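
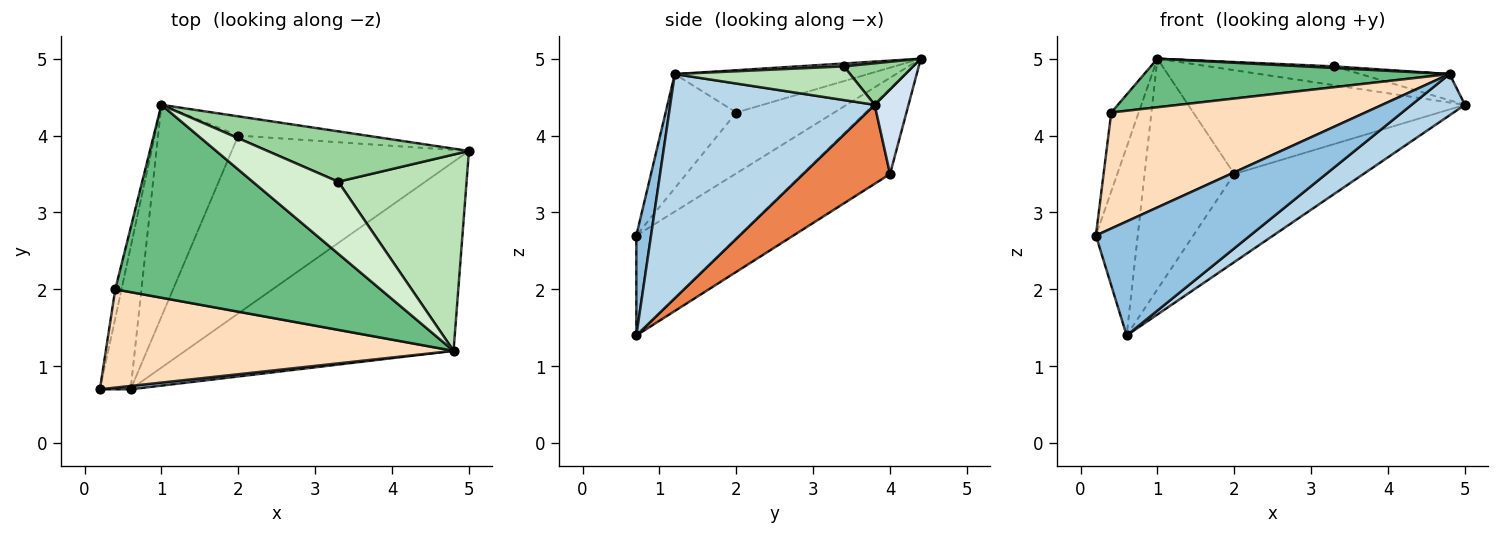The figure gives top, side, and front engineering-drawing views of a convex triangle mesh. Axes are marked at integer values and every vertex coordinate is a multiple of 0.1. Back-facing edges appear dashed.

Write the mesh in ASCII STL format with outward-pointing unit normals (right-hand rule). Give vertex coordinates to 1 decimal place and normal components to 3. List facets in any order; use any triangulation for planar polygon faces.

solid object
 facet normal -0.891 0.363 -0.274
  outer loop
   vertex 0.6 0.7 1.4
   vertex 0.2 0.7 2.7
   vertex 1.0 4.4 5.0
  endloop
 endfacet
 facet normal 0.095 -0.995 0.029
  outer loop
   vertex 4.8 1.2 4.8
   vertex 0.2 0.7 2.7
   vertex 0.6 0.7 1.4
  endloop
 endfacet
 facet normal 0.632 -0.165 -0.757
  outer loop
   vertex 4.8 1.2 4.8
   vertex 0.6 0.7 1.4
   vertex 5.0 3.8 4.4
  endloop
 endfacet
 facet normal 0.119 0.976 -0.181
  outer loop
   vertex 2.0 4.0 3.5
   vertex 1.0 4.4 5.0
   vertex 5.0 3.8 4.4
  endloop
 endfacet
 facet normal 0.286 0.425 -0.859
  outer loop
   vertex 2.0 4.0 3.5
   vertex 5.0 3.8 4.4
   vertex 0.6 0.7 1.4
  endloop
 endfacet
 facet normal -0.585 0.597 -0.549
  outer loop
   vertex 2.0 4.0 3.5
   vertex 0.6 0.7 1.4
   vertex 1.0 4.4 5.0
  endloop
 endfacet
 facet normal -0.958 0.268 -0.098
  outer loop
   vertex 0.4 2.0 4.3
   vertex 1.0 4.4 5.0
   vertex 0.2 0.7 2.7
  endloop
 endfacet
 facet normal -0.208 -0.746 0.632
  outer loop
   vertex 0.4 2.0 4.3
   vertex 0.2 0.7 2.7
   vertex 4.8 1.2 4.8
  endloop
 endfacet
 facet normal -0.153 -0.241 0.958
  outer loop
   vertex 0.4 2.0 4.3
   vertex 4.8 1.2 4.8
   vertex 1.0 4.4 5.0
  endloop
 endfacet
 facet normal 0.190 0.344 0.920
  outer loop
   vertex 3.3 3.4 4.9
   vertex 5.0 3.8 4.4
   vertex 1.0 4.4 5.0
  endloop
 endfacet
 facet normal 0.252 0.128 0.959
  outer loop
   vertex 3.3 3.4 4.9
   vertex 4.8 1.2 4.8
   vertex 5.0 3.8 4.4
  endloop
 endfacet
 facet normal 0.034 -0.022 0.999
  outer loop
   vertex 3.3 3.4 4.9
   vertex 1.0 4.4 5.0
   vertex 4.8 1.2 4.8
  endloop
 endfacet
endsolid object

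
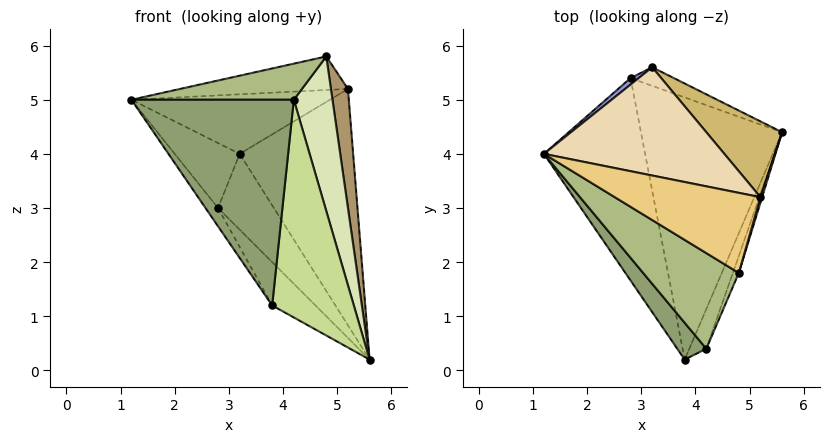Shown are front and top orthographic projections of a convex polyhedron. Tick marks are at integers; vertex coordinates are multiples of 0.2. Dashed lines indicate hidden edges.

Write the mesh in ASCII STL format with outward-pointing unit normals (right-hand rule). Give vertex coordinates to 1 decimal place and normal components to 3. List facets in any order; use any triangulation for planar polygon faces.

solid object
 facet normal -0.798 0.054 -0.600
  outer loop
   vertex 2.8 5.4 3.0
   vertex 3.8 0.2 1.2
   vertex 1.2 4.0 5.0
  endloop
 endfacet
 facet normal -0.680 0.119 -0.723
  outer loop
   vertex 2.8 5.4 3.0
   vertex 5.6 4.4 0.2
   vertex 3.8 0.2 1.2
  endloop
 endfacet
 facet normal -0.598 0.797 0.080
  outer loop
   vertex 2.8 5.4 3.0
   vertex 1.2 4.0 5.0
   vertex 3.2 5.6 4.0
  endloop
 endfacet
 facet normal 0.108 0.966 -0.236
  outer loop
   vertex 2.8 5.4 3.0
   vertex 3.2 5.6 4.0
   vertex 5.6 4.4 0.2
  endloop
 endfacet
 facet normal -0.763 -0.636 0.114
  outer loop
   vertex 4.2 0.4 5.0
   vertex 1.2 4.0 5.0
   vertex 3.8 0.2 1.2
  endloop
 endfacet
 facet normal -0.390 -0.325 0.861
  outer loop
   vertex 4.2 0.4 5.0
   vertex 4.8 1.8 5.8
   vertex 1.2 4.0 5.0
  endloop
 endfacet
 facet normal 0.910 -0.408 -0.074
  outer loop
   vertex 4.2 0.4 5.0
   vertex 3.8 0.2 1.2
   vertex 5.6 4.4 0.2
  endloop
 endfacet
 facet normal 0.927 -0.374 -0.041
  outer loop
   vertex 4.2 0.4 5.0
   vertex 5.6 4.4 0.2
   vertex 4.8 1.8 5.8
  endloop
 endfacet
 facet normal 0.963 -0.270 0.012
  outer loop
   vertex 5.2 3.2 5.2
   vertex 4.8 1.8 5.8
   vertex 5.6 4.4 0.2
  endloop
 endfacet
 facet normal 0.692 0.687 0.220
  outer loop
   vertex 5.2 3.2 5.2
   vertex 5.6 4.4 0.2
   vertex 3.2 5.6 4.0
  endloop
 endfacet
 facet normal 0.031 0.386 0.922
  outer loop
   vertex 5.2 3.2 5.2
   vertex 1.2 4.0 5.0
   vertex 4.8 1.8 5.8
  endloop
 endfacet
 facet normal 0.053 0.481 0.875
  outer loop
   vertex 5.2 3.2 5.2
   vertex 3.2 5.6 4.0
   vertex 1.2 4.0 5.0
  endloop
 endfacet
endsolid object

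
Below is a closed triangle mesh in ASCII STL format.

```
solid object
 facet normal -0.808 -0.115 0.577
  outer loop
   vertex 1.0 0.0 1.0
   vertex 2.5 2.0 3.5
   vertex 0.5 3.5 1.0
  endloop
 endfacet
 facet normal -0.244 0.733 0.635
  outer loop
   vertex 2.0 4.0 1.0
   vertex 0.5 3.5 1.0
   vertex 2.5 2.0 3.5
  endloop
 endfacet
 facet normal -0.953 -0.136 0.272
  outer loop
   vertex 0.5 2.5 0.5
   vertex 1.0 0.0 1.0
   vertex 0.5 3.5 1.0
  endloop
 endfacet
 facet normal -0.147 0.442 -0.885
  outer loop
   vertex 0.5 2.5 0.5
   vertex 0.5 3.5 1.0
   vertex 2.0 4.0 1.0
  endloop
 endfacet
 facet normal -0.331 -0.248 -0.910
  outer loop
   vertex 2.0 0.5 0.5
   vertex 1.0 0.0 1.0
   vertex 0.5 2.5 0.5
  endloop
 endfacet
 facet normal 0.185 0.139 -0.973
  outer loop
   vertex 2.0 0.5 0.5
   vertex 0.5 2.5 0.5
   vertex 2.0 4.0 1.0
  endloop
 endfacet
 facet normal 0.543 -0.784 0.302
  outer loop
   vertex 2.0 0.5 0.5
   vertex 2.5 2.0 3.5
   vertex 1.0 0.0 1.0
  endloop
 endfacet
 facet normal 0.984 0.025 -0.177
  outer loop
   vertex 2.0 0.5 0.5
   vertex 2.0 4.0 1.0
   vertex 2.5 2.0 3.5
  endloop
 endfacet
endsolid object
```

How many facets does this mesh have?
8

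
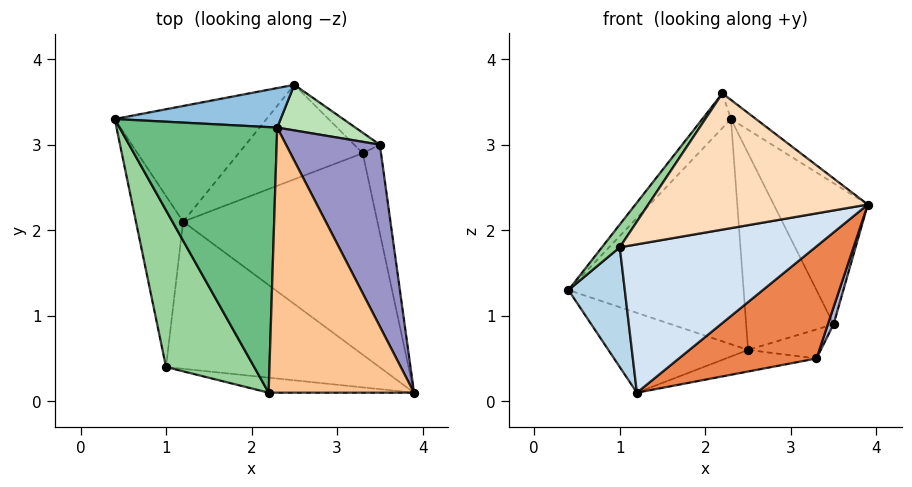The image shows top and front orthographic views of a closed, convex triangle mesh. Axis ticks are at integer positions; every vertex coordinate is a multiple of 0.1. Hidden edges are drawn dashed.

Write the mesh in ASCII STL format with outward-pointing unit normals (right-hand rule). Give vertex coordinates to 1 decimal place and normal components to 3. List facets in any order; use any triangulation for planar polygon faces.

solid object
 facet normal -0.357 0.531 -0.769
  outer loop
   vertex 1.2 2.1 0.1
   vertex 0.4 3.3 1.3
   vertex 2.5 3.7 0.6
  endloop
 endfacet
 facet normal -0.129 0.977 0.171
  outer loop
   vertex 2.3 3.2 3.3
   vertex 2.5 3.7 0.6
   vertex 0.4 3.3 1.3
  endloop
 endfacet
 facet normal -0.902 -0.248 -0.354
  outer loop
   vertex 1.0 0.4 1.8
   vertex 0.4 3.3 1.3
   vertex 1.2 2.1 0.1
  endloop
 endfacet
 facet normal 0.048 -0.709 -0.703
  outer loop
   vertex 1.0 0.4 1.8
   vertex 1.2 2.1 0.1
   vertex 3.9 0.1 2.3
  endloop
 endfacet
 facet normal 0.332 -0.459 -0.824
  outer loop
   vertex 3.3 2.9 0.5
   vertex 3.9 0.1 2.3
   vertex 1.2 2.1 0.1
  endloop
 endfacet
 facet normal 0.100 0.222 -0.970
  outer loop
   vertex 3.3 2.9 0.5
   vertex 1.2 2.1 0.1
   vertex 2.5 3.7 0.6
  endloop
 endfacet
 facet normal 0.606 0.057 0.793
  outer loop
   vertex 2.2 0.1 3.6
   vertex 3.9 0.1 2.3
   vertex 2.3 3.2 3.3
  endloop
 endfacet
 facet normal -0.084 -0.990 -0.109
  outer loop
   vertex 2.2 0.1 3.6
   vertex 1.0 0.4 1.8
   vertex 3.9 0.1 2.3
  endloop
 endfacet
 facet normal -0.720 0.090 0.688
  outer loop
   vertex 2.2 0.1 3.6
   vertex 2.3 3.2 3.3
   vertex 0.4 3.3 1.3
  endloop
 endfacet
 facet normal -0.835 -0.079 0.544
  outer loop
   vertex 2.2 0.1 3.6
   vertex 0.4 3.3 1.3
   vertex 1.0 0.4 1.8
  endloop
 endfacet
 facet normal 0.523 0.830 0.192
  outer loop
   vertex 3.5 3.0 0.9
   vertex 2.5 3.7 0.6
   vertex 2.3 3.2 3.3
  endloop
 endfacet
 facet normal 0.597 0.655 -0.462
  outer loop
   vertex 3.5 3.0 0.9
   vertex 3.3 2.9 0.5
   vertex 2.5 3.7 0.6
  endloop
 endfacet
 facet normal 0.860 0.313 0.404
  outer loop
   vertex 3.5 3.0 0.9
   vertex 2.3 3.2 3.3
   vertex 3.9 0.1 2.3
  endloop
 endfacet
 facet normal 0.899 -0.083 -0.429
  outer loop
   vertex 3.5 3.0 0.9
   vertex 3.9 0.1 2.3
   vertex 3.3 2.9 0.5
  endloop
 endfacet
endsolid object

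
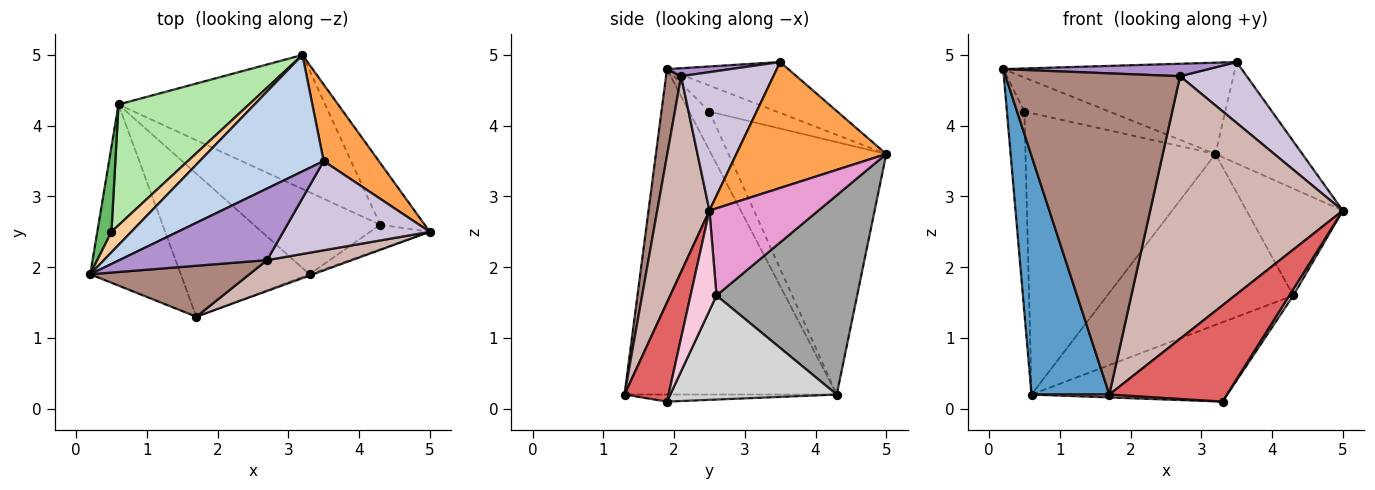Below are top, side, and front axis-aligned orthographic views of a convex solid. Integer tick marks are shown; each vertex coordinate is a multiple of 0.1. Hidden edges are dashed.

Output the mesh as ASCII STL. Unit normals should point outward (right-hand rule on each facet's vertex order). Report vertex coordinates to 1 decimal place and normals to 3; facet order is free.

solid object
 facet normal -0.908 -0.333 -0.253
  outer loop
   vertex 0.6 4.3 0.2
   vertex 1.7 1.3 0.2
   vertex 0.2 1.9 4.8
  endloop
 endfacet
 facet normal -0.307 0.587 0.749
  outer loop
   vertex 3.5 3.5 4.9
   vertex 3.2 5.0 3.6
   vertex 0.2 1.9 4.8
  endloop
 endfacet
 facet normal 0.809 0.469 0.354
  outer loop
   vertex 3.5 3.5 4.9
   vertex 5.0 2.5 2.8
   vertex 3.2 5.0 3.6
  endloop
 endfacet
 facet normal -0.561 0.709 0.428
  outer loop
   vertex 0.5 2.5 4.2
   vertex 0.2 1.9 4.8
   vertex 3.2 5.0 3.6
  endloop
 endfacet
 facet normal -0.730 0.630 0.265
  outer loop
   vertex 0.5 2.5 4.2
   vertex 0.6 4.3 0.2
   vertex 0.2 1.9 4.8
  endloop
 endfacet
 facet normal -0.607 0.730 0.314
  outer loop
   vertex 0.5 2.5 4.2
   vertex 3.2 5.0 3.6
   vertex 0.6 4.3 0.2
  endloop
 endfacet
 facet normal 0.350 -0.937 -0.013
  outer loop
   vertex 3.3 1.9 0.1
   vertex 5.0 2.5 2.8
   vertex 1.7 1.3 0.2
  endloop
 endfacet
 facet normal -0.055 -0.020 -0.998
  outer loop
   vertex 3.3 1.9 0.1
   vertex 1.7 1.3 0.2
   vertex 0.6 4.3 0.2
  endloop
 endfacet
 facet normal 0.053 -0.171 0.984
  outer loop
   vertex 2.7 2.1 4.7
   vertex 3.5 3.5 4.9
   vertex 0.2 1.9 4.8
  endloop
 endfacet
 facet normal 0.615 -0.445 0.651
  outer loop
   vertex 2.7 2.1 4.7
   vertex 5.0 2.5 2.8
   vertex 3.5 3.5 4.9
  endloop
 endfacet
 facet normal 0.085 -0.984 0.156
  outer loop
   vertex 2.7 2.1 4.7
   vertex 0.2 1.9 4.8
   vertex 1.7 1.3 0.2
  endloop
 endfacet
 facet normal 0.260 -0.959 0.113
  outer loop
   vertex 2.7 2.1 4.7
   vertex 1.7 1.3 0.2
   vertex 5.0 2.5 2.8
  endloop
 endfacet
 facet normal 0.700 0.618 -0.357
  outer loop
   vertex 4.3 2.6 1.6
   vertex 3.2 5.0 3.6
   vertex 5.0 2.5 2.8
  endloop
 endfacet
 facet normal 0.852 -0.129 -0.508
  outer loop
   vertex 4.3 2.6 1.6
   vertex 5.0 2.5 2.8
   vertex 3.3 1.9 0.1
  endloop
 endfacet
 facet normal 0.511 0.676 -0.530
  outer loop
   vertex 4.3 2.6 1.6
   vertex 0.6 4.3 0.2
   vertex 3.2 5.0 3.6
  endloop
 endfacet
 facet normal 0.509 0.598 -0.619
  outer loop
   vertex 4.3 2.6 1.6
   vertex 3.3 1.9 0.1
   vertex 0.6 4.3 0.2
  endloop
 endfacet
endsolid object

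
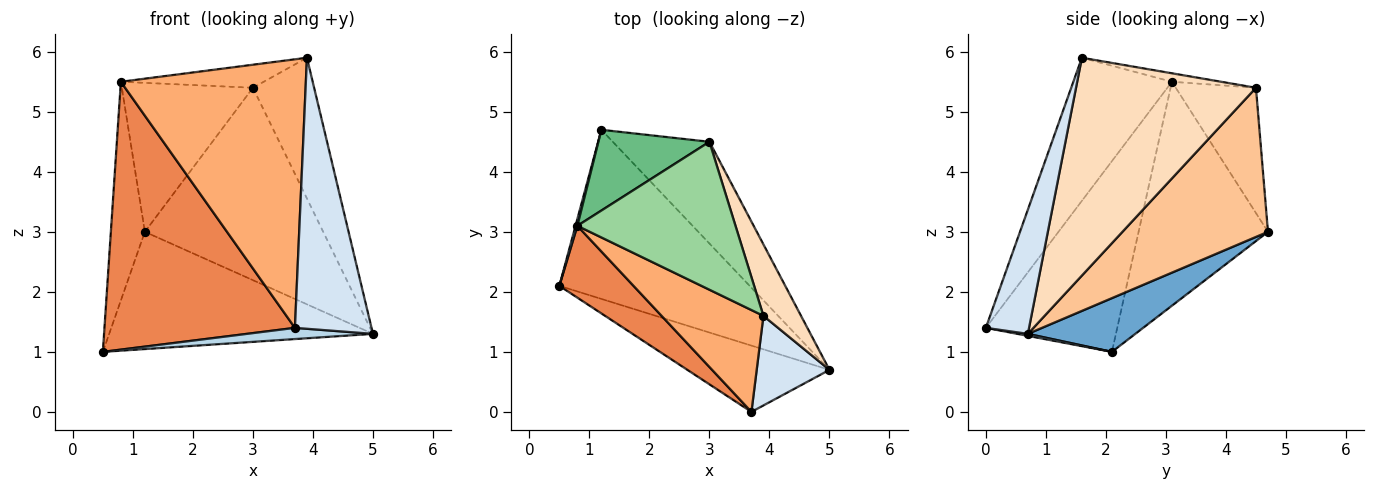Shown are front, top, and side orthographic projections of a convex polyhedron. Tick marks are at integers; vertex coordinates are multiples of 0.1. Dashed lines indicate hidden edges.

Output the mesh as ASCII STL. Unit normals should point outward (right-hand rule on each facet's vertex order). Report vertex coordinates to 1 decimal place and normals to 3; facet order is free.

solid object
 facet normal 0.226 0.555 -0.801
  outer loop
   vertex 1.2 4.7 3.0
   vertex 5.0 0.7 1.3
   vertex 0.5 2.1 1.0
  endloop
 endfacet
 facet normal -0.967 0.254 0.008
  outer loop
   vertex 0.8 3.1 5.5
   vertex 1.2 4.7 3.0
   vertex 0.5 2.1 1.0
  endloop
 endfacet
 facet normal 0.014 -0.167 -0.986
  outer loop
   vertex 3.7 0.0 1.4
   vertex 0.5 2.1 1.0
   vertex 5.0 0.7 1.3
  endloop
 endfacet
 facet normal 0.472 -0.837 0.277
  outer loop
   vertex 3.7 0.0 1.4
   vertex 5.0 0.7 1.3
   vertex 3.9 1.6 5.9
  endloop
 endfacet
 facet normal -0.554 -0.804 0.216
  outer loop
   vertex 3.7 0.0 1.4
   vertex 0.8 3.1 5.5
   vertex 0.5 2.1 1.0
  endloop
 endfacet
 facet normal -0.446 -0.837 0.317
  outer loop
   vertex 3.7 0.0 1.4
   vertex 3.9 1.6 5.9
   vertex 0.8 3.1 5.5
  endloop
 endfacet
 facet normal 0.585 0.717 -0.379
  outer loop
   vertex 3.0 4.5 5.4
   vertex 5.0 0.7 1.3
   vertex 1.2 4.7 3.0
  endloop
 endfacet
 facet normal 0.934 0.318 0.161
  outer loop
   vertex 3.0 4.5 5.4
   vertex 3.9 1.6 5.9
   vertex 5.0 0.7 1.3
  endloop
 endfacet
 facet normal -0.474 0.774 0.420
  outer loop
   vertex 3.0 4.5 5.4
   vertex 1.2 4.7 3.0
   vertex 0.8 3.1 5.5
  endloop
 endfacet
 facet normal -0.053 0.154 0.987
  outer loop
   vertex 3.0 4.5 5.4
   vertex 0.8 3.1 5.5
   vertex 3.9 1.6 5.9
  endloop
 endfacet
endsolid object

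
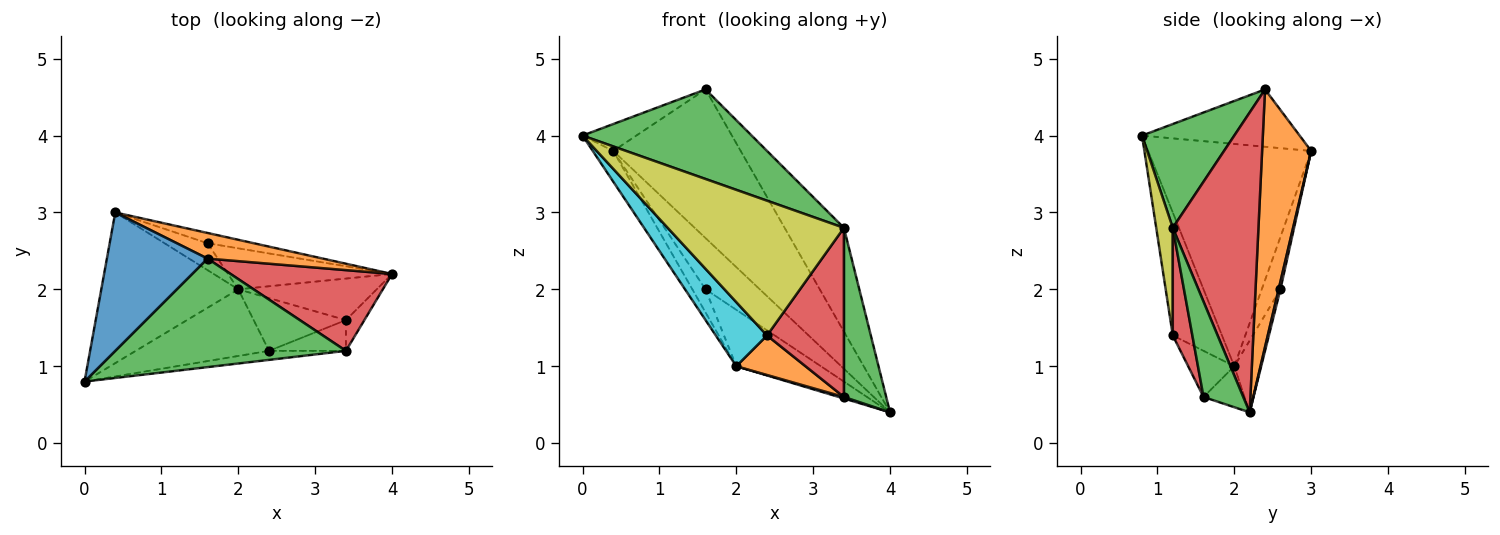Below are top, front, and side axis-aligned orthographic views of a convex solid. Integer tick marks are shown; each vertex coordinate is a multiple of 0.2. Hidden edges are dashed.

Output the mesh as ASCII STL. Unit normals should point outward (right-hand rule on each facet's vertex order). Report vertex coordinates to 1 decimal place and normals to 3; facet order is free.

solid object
 facet normal -0.488 0.167 0.857
  outer loop
   vertex 1.6 2.4 4.6
   vertex 0.4 3.0 3.8
   vertex 0.0 0.8 4.0
  endloop
 endfacet
 facet normal 0.355 0.921 0.159
  outer loop
   vertex 1.6 2.4 4.6
   vertex 4.0 2.2 0.4
   vertex 0.4 3.0 3.8
  endloop
 endfacet
 facet normal 0.328 -0.601 0.729
  outer loop
   vertex 3.4 1.2 2.8
   vertex 1.6 2.4 4.6
   vertex 0.0 0.8 4.0
  endloop
 endfacet
 facet normal 0.752 0.520 0.405
  outer loop
   vertex 3.4 1.2 2.8
   vertex 4.0 2.2 0.4
   vertex 1.6 2.4 4.6
  endloop
 endfacet
 facet normal -0.846 0.106 -0.522
  outer loop
   vertex 2.0 2.0 1.0
   vertex 0.0 0.8 4.0
   vertex 0.4 3.0 3.8
  endloop
 endfacet
 facet normal 0.033 0.980 -0.196
  outer loop
   vertex 1.6 2.6 2.0
   vertex 0.4 3.0 3.8
   vertex 4.0 2.2 0.4
  endloop
 endfacet
 facet normal -0.249 0.783 -0.570
  outer loop
   vertex 1.6 2.6 2.0
   vertex 4.0 2.2 0.4
   vertex 2.0 2.0 1.0
  endloop
 endfacet
 facet normal -0.678 0.478 -0.558
  outer loop
   vertex 1.6 2.6 2.0
   vertex 2.0 2.0 1.0
   vertex 0.4 3.0 3.8
  endloop
 endfacet
 facet normal 0.093 -0.993 -0.067
  outer loop
   vertex 2.4 1.2 1.4
   vertex 3.4 1.2 2.8
   vertex 0.0 0.8 4.0
  endloop
 endfacet
 facet normal -0.554 -0.577 -0.600
  outer loop
   vertex 2.4 1.2 1.4
   vertex 0.0 0.8 4.0
   vertex 2.0 2.0 1.0
  endloop
 endfacet
 facet normal -0.284 -0.035 -0.958
  outer loop
   vertex 3.4 1.6 0.6
   vertex 2.0 2.0 1.0
   vertex 4.0 2.2 0.4
  endloop
 endfacet
 facet normal -0.371 -0.557 -0.743
  outer loop
   vertex 3.4 1.6 0.6
   vertex 2.4 1.2 1.4
   vertex 2.0 2.0 1.0
  endloop
 endfacet
 facet normal 0.679 -0.723 -0.131
  outer loop
   vertex 3.4 1.6 0.6
   vertex 4.0 2.2 0.4
   vertex 3.4 1.2 2.8
  endloop
 endfacet
 facet normal 0.243 -0.954 -0.174
  outer loop
   vertex 3.4 1.6 0.6
   vertex 3.4 1.2 2.8
   vertex 2.4 1.2 1.4
  endloop
 endfacet
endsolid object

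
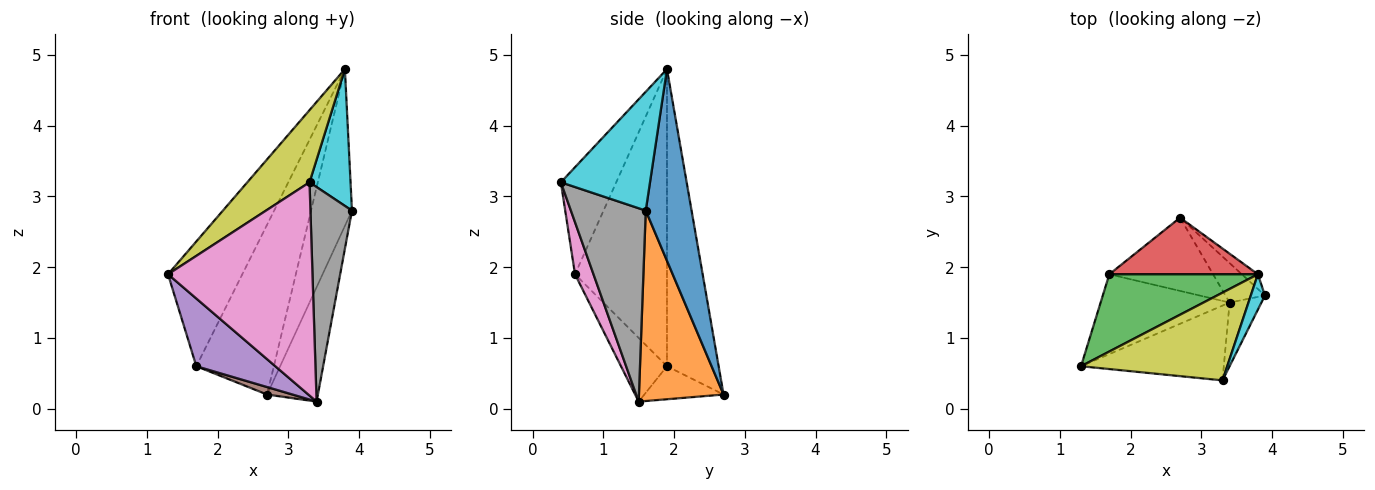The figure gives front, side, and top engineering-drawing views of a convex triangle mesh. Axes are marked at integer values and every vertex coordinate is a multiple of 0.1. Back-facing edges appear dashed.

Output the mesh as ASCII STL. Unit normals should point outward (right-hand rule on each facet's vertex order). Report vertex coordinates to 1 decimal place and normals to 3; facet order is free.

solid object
 facet normal 0.745 0.665 -0.062
  outer loop
   vertex 3.8 1.9 4.8
   vertex 3.9 1.6 2.8
   vertex 2.7 2.7 0.2
  endloop
 endfacet
 facet normal 0.844 0.507 -0.175
  outer loop
   vertex 3.4 1.5 0.1
   vertex 2.7 2.7 0.2
   vertex 3.9 1.6 2.8
  endloop
 endfacet
 facet normal -0.725 0.586 0.363
  outer loop
   vertex 1.7 1.9 0.6
   vertex 1.3 0.6 1.9
   vertex 3.8 1.9 4.8
  endloop
 endfacet
 facet normal -0.535 0.802 0.267
  outer loop
   vertex 1.7 1.9 0.6
   vertex 3.8 1.9 4.8
   vertex 2.7 2.7 0.2
  endloop
 endfacet
 facet normal -0.352 -0.605 -0.714
  outer loop
   vertex 1.7 1.9 0.6
   vertex 3.4 1.5 0.1
   vertex 1.3 0.6 1.9
  endloop
 endfacet
 facet normal -0.302 -0.097 -0.948
  outer loop
   vertex 1.7 1.9 0.6
   vertex 2.7 2.7 0.2
   vertex 3.4 1.5 0.1
  endloop
 endfacet
 facet normal 0.120 -0.937 -0.329
  outer loop
   vertex 3.3 0.4 3.2
   vertex 1.3 0.6 1.9
   vertex 3.4 1.5 0.1
  endloop
 endfacet
 facet normal 0.865 -0.480 -0.142
  outer loop
   vertex 3.3 0.4 3.2
   vertex 3.4 1.5 0.1
   vertex 3.9 1.6 2.8
  endloop
 endfacet
 facet normal -0.492 -0.553 0.672
  outer loop
   vertex 3.3 0.4 3.2
   vertex 3.8 1.9 4.8
   vertex 1.3 0.6 1.9
  endloop
 endfacet
 facet normal 0.903 -0.416 0.108
  outer loop
   vertex 3.3 0.4 3.2
   vertex 3.9 1.6 2.8
   vertex 3.8 1.9 4.8
  endloop
 endfacet
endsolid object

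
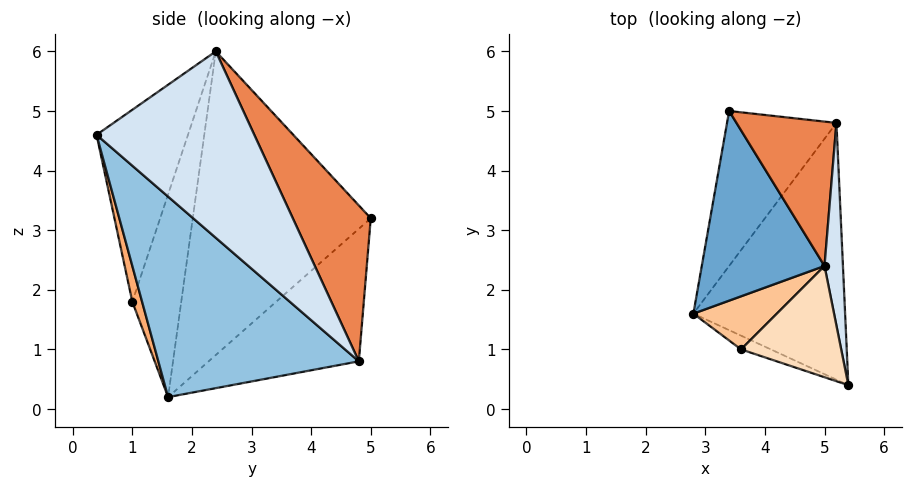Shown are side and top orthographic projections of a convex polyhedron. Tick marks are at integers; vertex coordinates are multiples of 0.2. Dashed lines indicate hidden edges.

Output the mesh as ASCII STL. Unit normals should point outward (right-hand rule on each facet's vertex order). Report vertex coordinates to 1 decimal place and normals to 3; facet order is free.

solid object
 facet normal -0.914 -0.165 0.370
  outer loop
   vertex 5.0 2.4 6.0
   vertex 3.4 5.0 3.2
   vertex 2.8 1.6 0.2
  endloop
 endfacet
 facet normal 0.718 -0.436 -0.543
  outer loop
   vertex 5.2 4.8 0.8
   vertex 5.4 0.4 4.6
   vertex 2.8 1.6 0.2
  endloop
 endfacet
 facet normal -0.632 0.572 -0.522
  outer loop
   vertex 5.2 4.8 0.8
   vertex 2.8 1.6 0.2
   vertex 3.4 5.0 3.2
  endloop
 endfacet
 facet normal 0.987 0.129 0.098
  outer loop
   vertex 5.2 4.8 0.8
   vertex 5.0 2.4 6.0
   vertex 5.4 0.4 4.6
  endloop
 endfacet
 facet normal 0.566 0.740 0.363
  outer loop
   vertex 5.2 4.8 0.8
   vertex 3.4 5.0 3.2
   vertex 5.0 2.4 6.0
  endloop
 endfacet
 facet normal 0.634 -0.564 -0.529
  outer loop
   vertex 3.6 1.0 1.8
   vertex 2.8 1.6 0.2
   vertex 5.4 0.4 4.6
  endloop
 endfacet
 facet normal -0.904 -0.213 0.372
  outer loop
   vertex 3.6 1.0 1.8
   vertex 5.0 2.4 6.0
   vertex 2.8 1.6 0.2
  endloop
 endfacet
 facet normal -0.793 -0.448 0.414
  outer loop
   vertex 3.6 1.0 1.8
   vertex 5.4 0.4 4.6
   vertex 5.0 2.4 6.0
  endloop
 endfacet
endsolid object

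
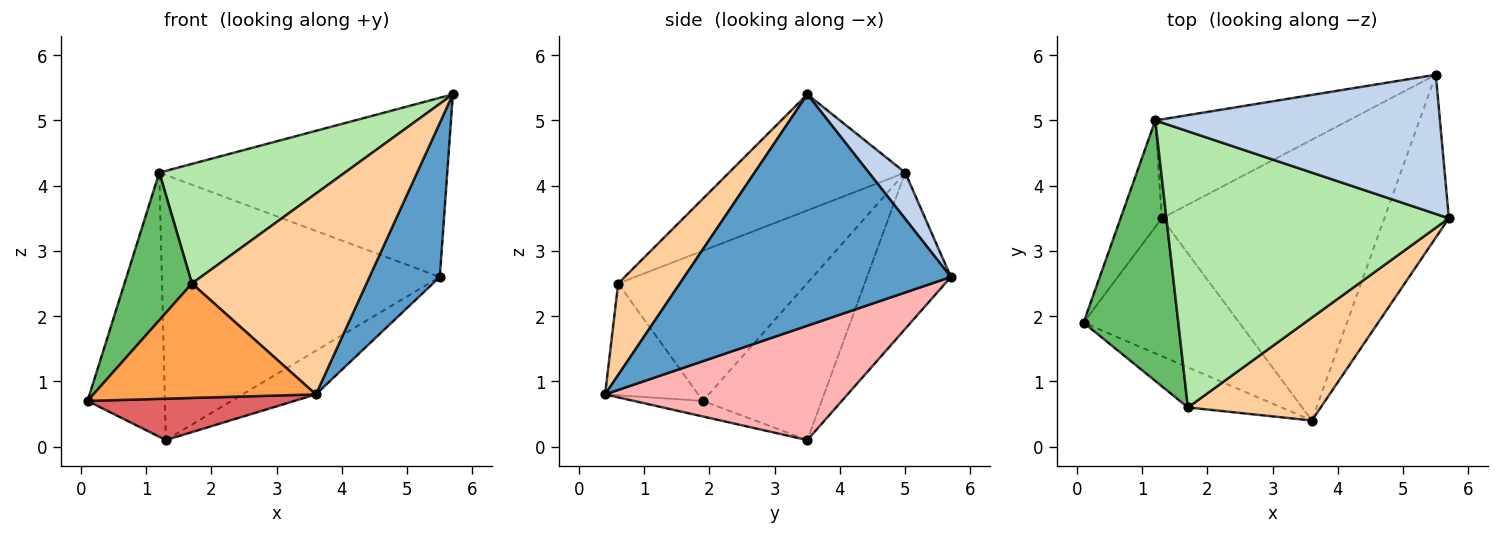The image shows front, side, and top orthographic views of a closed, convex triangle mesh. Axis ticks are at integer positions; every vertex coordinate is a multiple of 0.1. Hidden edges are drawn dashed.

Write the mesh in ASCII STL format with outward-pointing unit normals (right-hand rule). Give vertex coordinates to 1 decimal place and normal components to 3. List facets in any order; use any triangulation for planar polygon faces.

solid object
 facet normal 0.934 -0.246 -0.260
  outer loop
   vertex 5.5 5.7 2.6
   vertex 5.7 3.5 5.4
   vertex 3.6 0.4 0.8
  endloop
 endfacet
 facet normal 0.099 0.786 0.610
  outer loop
   vertex 1.2 5.0 4.2
   vertex 5.7 3.5 5.4
   vertex 5.5 5.7 2.6
  endloop
 endfacet
 facet normal -0.367 -0.878 -0.307
  outer loop
   vertex 1.7 0.6 2.5
   vertex 0.1 1.9 0.7
   vertex 3.6 0.4 0.8
  endloop
 endfacet
 facet normal 0.300 -0.849 0.435
  outer loop
   vertex 1.7 0.6 2.5
   vertex 3.6 0.4 0.8
   vertex 5.7 3.5 5.4
  endloop
 endfacet
 facet normal -0.810 -0.289 0.511
  outer loop
   vertex 1.7 0.6 2.5
   vertex 1.2 5.0 4.2
   vertex 0.1 1.9 0.7
  endloop
 endfacet
 facet normal -0.353 -0.372 0.859
  outer loop
   vertex 1.7 0.6 2.5
   vertex 5.7 3.5 5.4
   vertex 1.2 5.0 4.2
  endloop
 endfacet
 facet normal -0.095 -0.286 -0.953
  outer loop
   vertex 1.3 3.5 0.1
   vertex 3.6 0.4 0.8
   vertex 0.1 1.9 0.7
  endloop
 endfacet
 facet normal 0.453 0.137 -0.881
  outer loop
   vertex 1.3 3.5 0.1
   vertex 5.5 5.7 2.6
   vertex 3.6 0.4 0.8
  endloop
 endfacet
 facet normal -0.818 0.533 -0.215
  outer loop
   vertex 1.3 3.5 0.1
   vertex 0.1 1.9 0.7
   vertex 1.2 5.0 4.2
  endloop
 endfacet
 facet normal -0.272 0.902 -0.336
  outer loop
   vertex 1.3 3.5 0.1
   vertex 1.2 5.0 4.2
   vertex 5.5 5.7 2.6
  endloop
 endfacet
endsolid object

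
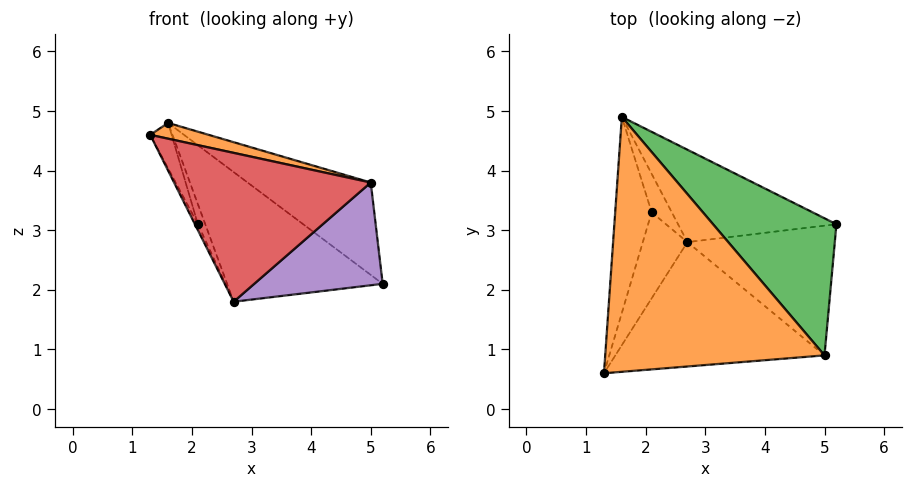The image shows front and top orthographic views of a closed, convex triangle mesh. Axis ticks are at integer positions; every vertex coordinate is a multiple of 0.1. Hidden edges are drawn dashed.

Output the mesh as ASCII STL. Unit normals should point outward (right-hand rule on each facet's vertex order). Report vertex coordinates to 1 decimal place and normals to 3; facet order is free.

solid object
 facet normal -0.028 0.814 -0.580
  outer loop
   vertex 2.7 2.8 1.8
   vertex 1.6 4.9 4.8
   vertex 5.2 3.1 2.1
  endloop
 endfacet
 facet normal 0.216 -0.060 0.975
  outer loop
   vertex 5.0 0.9 3.8
   vertex 1.6 4.9 4.8
   vertex 1.3 0.6 4.6
  endloop
 endfacet
 facet normal 0.670 0.415 0.616
  outer loop
   vertex 5.0 0.9 3.8
   vertex 5.2 3.1 2.1
   vertex 1.6 4.9 4.8
  endloop
 endfacet
 facet normal -0.076 -0.765 -0.639
  outer loop
   vertex 5.0 0.9 3.8
   vertex 1.3 0.6 4.6
   vertex 2.7 2.8 1.8
  endloop
 endfacet
 facet normal 0.166 -0.612 -0.773
  outer loop
   vertex 5.0 0.9 3.8
   vertex 2.7 2.8 1.8
   vertex 5.2 3.1 2.1
  endloop
 endfacet
 facet normal -0.933 0.081 -0.351
  outer loop
   vertex 2.1 3.3 3.1
   vertex 1.3 0.6 4.6
   vertex 1.6 4.9 4.8
  endloop
 endfacet
 facet normal -0.903 0.030 -0.428
  outer loop
   vertex 2.1 3.3 3.1
   vertex 2.7 2.8 1.8
   vertex 1.3 0.6 4.6
  endloop
 endfacet
 facet normal -0.838 0.252 -0.484
  outer loop
   vertex 2.1 3.3 3.1
   vertex 1.6 4.9 4.8
   vertex 2.7 2.8 1.8
  endloop
 endfacet
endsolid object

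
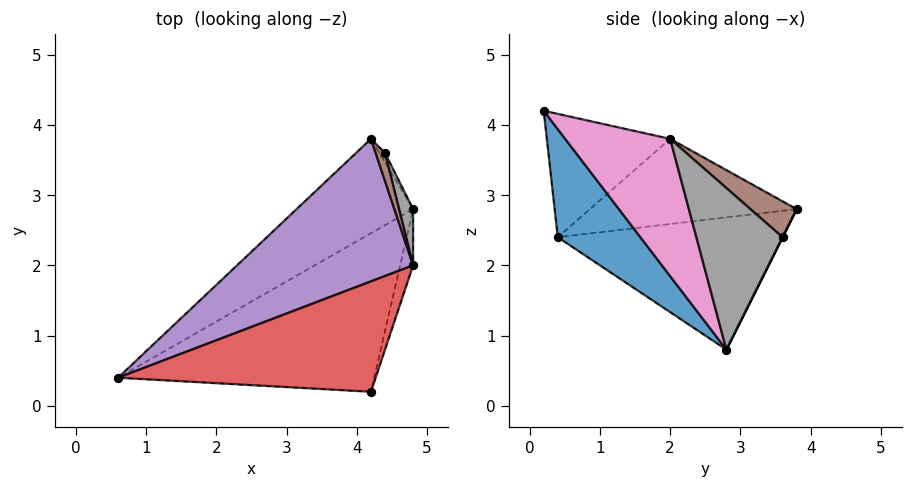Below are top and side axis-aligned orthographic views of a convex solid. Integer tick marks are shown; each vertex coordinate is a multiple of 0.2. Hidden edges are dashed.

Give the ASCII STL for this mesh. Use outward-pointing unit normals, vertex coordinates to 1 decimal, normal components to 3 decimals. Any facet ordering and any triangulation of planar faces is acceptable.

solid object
 facet normal 0.238 -0.791 -0.563
  outer loop
   vertex 4.2 0.2 4.2
   vertex 0.6 0.4 2.4
   vertex 4.8 2.8 0.8
  endloop
 endfacet
 facet normal -0.565 0.657 -0.498
  outer loop
   vertex 4.2 3.8 2.8
   vertex 4.8 2.8 0.8
   vertex 0.6 0.4 2.4
  endloop
 endfacet
 facet normal 0.000 0.894 -0.447
  outer loop
   vertex 4.4 3.6 2.4
   vertex 4.8 2.8 0.8
   vertex 4.2 3.8 2.8
  endloop
 endfacet
 facet normal -0.408 0.326 0.853
  outer loop
   vertex 4.8 2.0 3.8
   vertex 0.6 0.4 2.4
   vertex 4.2 0.2 4.2
  endloop
 endfacet
 facet normal -0.410 0.335 0.848
  outer loop
   vertex 4.8 2.0 3.8
   vertex 4.2 3.8 2.8
   vertex 0.6 0.4 2.4
  endloop
 endfacet
 facet normal 0.878 0.420 0.229
  outer loop
   vertex 4.8 2.0 3.8
   vertex 4.4 3.6 2.4
   vertex 4.2 3.8 2.8
  endloop
 endfacet
 facet normal 0.939 -0.333 -0.089
  outer loop
   vertex 4.8 2.0 3.8
   vertex 4.2 0.2 4.2
   vertex 4.8 2.8 0.8
  endloop
 endfacet
 facet normal 0.947 0.309 0.082
  outer loop
   vertex 4.8 2.0 3.8
   vertex 4.8 2.8 0.8
   vertex 4.4 3.6 2.4
  endloop
 endfacet
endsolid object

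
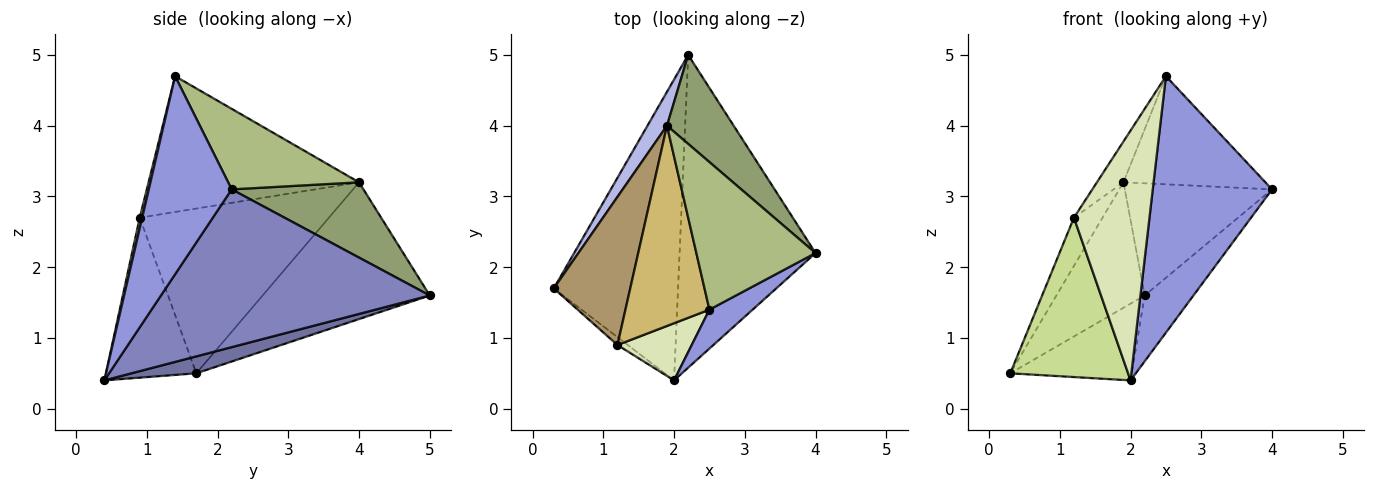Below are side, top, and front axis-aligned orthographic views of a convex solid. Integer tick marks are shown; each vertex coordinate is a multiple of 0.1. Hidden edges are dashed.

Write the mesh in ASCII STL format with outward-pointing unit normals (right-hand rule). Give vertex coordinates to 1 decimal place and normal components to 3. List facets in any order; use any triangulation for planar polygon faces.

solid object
 facet normal 0.131 0.245 -0.961
  outer loop
   vertex 2.0 0.4 0.4
   vertex 0.3 1.7 0.5
   vertex 2.2 5.0 1.6
  endloop
 endfacet
 facet normal 0.751 0.136 -0.647
  outer loop
   vertex 2.0 0.4 0.4
   vertex 2.2 5.0 1.6
   vertex 4.0 2.2 3.1
  endloop
 endfacet
 facet normal 0.566 -0.815 0.124
  outer loop
   vertex 2.0 0.4 0.4
   vertex 4.0 2.2 3.1
   vertex 2.5 1.4 4.7
  endloop
 endfacet
 facet normal -0.877 0.463 0.125
  outer loop
   vertex 1.9 4.0 3.2
   vertex 2.2 5.0 1.6
   vertex 0.3 1.7 0.5
  endloop
 endfacet
 facet normal 0.574 0.642 0.509
  outer loop
   vertex 1.9 4.0 3.2
   vertex 4.0 2.2 3.1
   vertex 2.2 5.0 1.6
  endloop
 endfacet
 facet normal 0.479 0.519 0.708
  outer loop
   vertex 1.9 4.0 3.2
   vertex 2.5 1.4 4.7
   vertex 4.0 2.2 3.1
  endloop
 endfacet
 facet normal -0.608 -0.793 -0.039
  outer loop
   vertex 1.2 0.9 2.7
   vertex 0.3 1.7 0.5
   vertex 2.0 0.4 0.4
  endloop
 endfacet
 facet normal 0.032 -0.974 0.223
  outer loop
   vertex 1.2 0.9 2.7
   vertex 2.0 0.4 0.4
   vertex 2.5 1.4 4.7
  endloop
 endfacet
 facet normal -0.899 0.136 0.417
  outer loop
   vertex 1.2 0.9 2.7
   vertex 1.9 4.0 3.2
   vertex 0.3 1.7 0.5
  endloop
 endfacet
 facet normal -0.846 0.107 0.523
  outer loop
   vertex 1.2 0.9 2.7
   vertex 2.5 1.4 4.7
   vertex 1.9 4.0 3.2
  endloop
 endfacet
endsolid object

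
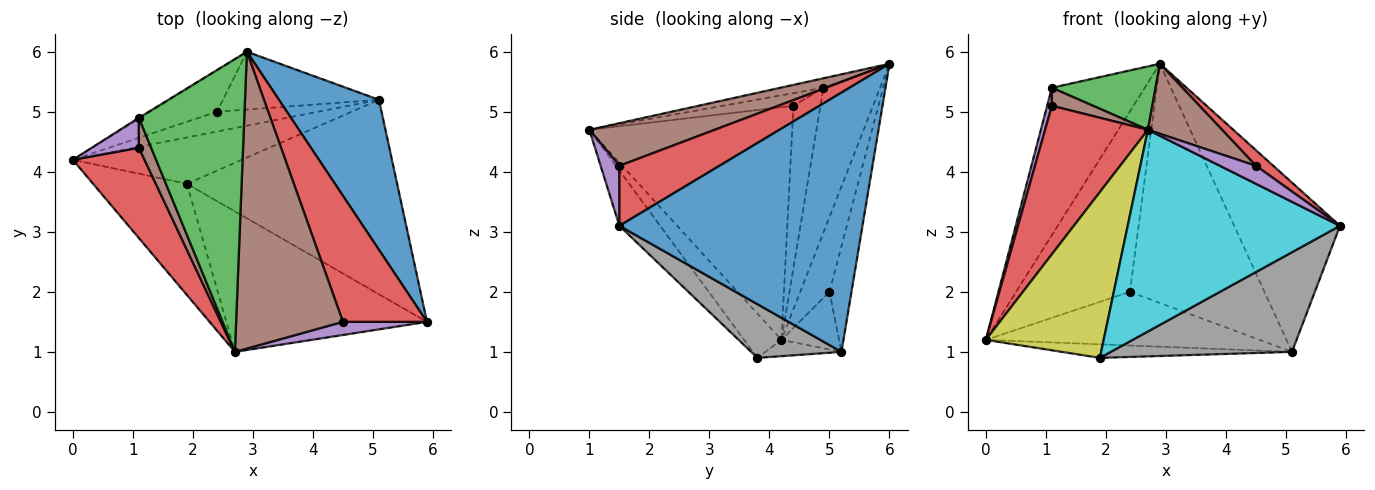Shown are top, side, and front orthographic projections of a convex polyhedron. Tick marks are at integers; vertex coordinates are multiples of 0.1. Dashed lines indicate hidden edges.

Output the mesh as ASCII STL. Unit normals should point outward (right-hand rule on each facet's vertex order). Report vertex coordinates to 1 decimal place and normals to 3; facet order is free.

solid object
 facet normal 0.864 0.376 0.334
  outer loop
   vertex 5.1 5.2 1.0
   vertex 2.9 6.0 5.8
   vertex 5.9 1.5 3.1
  endloop
 endfacet
 facet normal -0.520 0.854 -0.006
  outer loop
   vertex 1.1 4.9 5.4
   vertex 2.9 6.0 5.8
   vertex 0.0 4.2 1.2
  endloop
 endfacet
 facet normal -0.088 -0.211 0.974
  outer loop
   vertex 1.1 4.9 5.4
   vertex 2.7 1.0 4.7
   vertex 2.9 6.0 5.8
  endloop
 endfacet
 facet normal 0.578 -0.100 0.810
  outer loop
   vertex 4.5 1.5 4.1
   vertex 5.9 1.5 3.1
   vertex 2.9 6.0 5.8
  endloop
 endfacet
 facet normal 0.388 -0.745 0.543
  outer loop
   vertex 4.5 1.5 4.1
   vertex 2.7 1.0 4.7
   vertex 5.9 1.5 3.1
  endloop
 endfacet
 facet normal 0.362 -0.214 0.907
  outer loop
   vertex 4.5 1.5 4.1
   vertex 2.9 6.0 5.8
   vertex 2.7 1.0 4.7
  endloop
 endfacet
 facet normal -0.092 0.279 -0.956
  outer loop
   vertex 1.9 3.8 0.9
   vertex 0.0 4.2 1.2
   vertex 5.1 5.2 1.0
  endloop
 endfacet
 facet normal 0.222 -0.445 -0.868
  outer loop
   vertex 1.9 3.8 0.9
   vertex 5.1 5.2 1.0
   vertex 5.9 1.5 3.1
  endloop
 endfacet
 facet normal -0.254 -0.803 -0.538
  outer loop
   vertex 1.9 3.8 0.9
   vertex 2.7 1.0 4.7
   vertex 0.0 4.2 1.2
  endloop
 endfacet
 facet normal -0.156 -0.811 -0.565
  outer loop
   vertex 1.9 3.8 0.9
   vertex 5.9 1.5 3.1
   vertex 2.7 1.0 4.7
  endloop
 endfacet
 facet normal -0.243 0.946 -0.217
  outer loop
   vertex 2.4 5.0 2.0
   vertex 0.0 4.2 1.2
   vertex 2.9 6.0 5.8
  endloop
 endfacet
 facet normal -0.194 0.921 -0.339
  outer loop
   vertex 2.4 5.0 2.0
   vertex 5.1 5.2 1.0
   vertex 0.0 4.2 1.2
  endloop
 endfacet
 facet normal -0.157 0.960 -0.232
  outer loop
   vertex 2.4 5.0 2.0
   vertex 2.9 6.0 5.8
   vertex 5.1 5.2 1.0
  endloop
 endfacet
 facet normal -0.860 -0.436 0.265
  outer loop
   vertex 1.1 4.4 5.1
   vertex 0.0 4.2 1.2
   vertex 2.7 1.0 4.7
  endloop
 endfacet
 facet normal -0.947 -0.165 0.276
  outer loop
   vertex 1.1 4.4 5.1
   vertex 1.1 4.9 5.4
   vertex 0.0 4.2 1.2
  endloop
 endfacet
 facet normal -0.660 -0.386 0.644
  outer loop
   vertex 1.1 4.4 5.1
   vertex 2.7 1.0 4.7
   vertex 1.1 4.9 5.4
  endloop
 endfacet
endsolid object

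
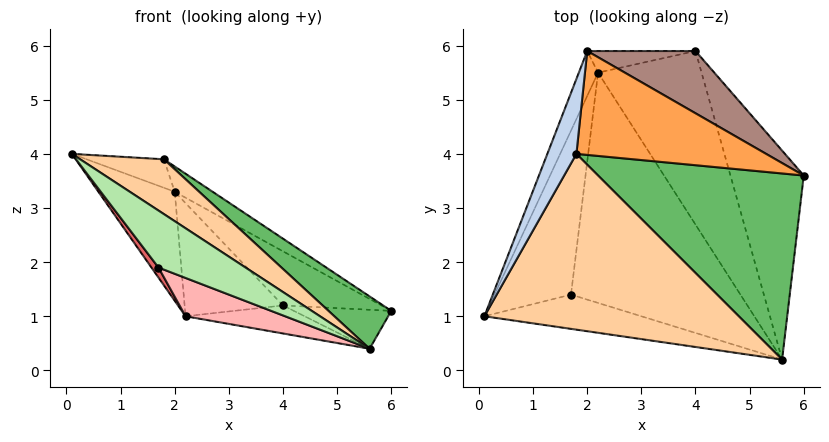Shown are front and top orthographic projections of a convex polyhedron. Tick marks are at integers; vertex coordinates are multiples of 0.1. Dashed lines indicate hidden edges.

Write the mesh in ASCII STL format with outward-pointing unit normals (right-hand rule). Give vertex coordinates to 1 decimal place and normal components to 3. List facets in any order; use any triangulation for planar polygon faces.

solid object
 facet normal -0.930 0.341 -0.140
  outer loop
   vertex 2.2 5.5 1.0
   vertex 0.1 1.0 4.0
   vertex 2.0 5.9 3.3
  endloop
 endfacet
 facet normal -0.497 0.308 0.811
  outer loop
   vertex 1.8 4.0 3.9
   vertex 2.0 5.9 3.3
   vertex 0.1 1.0 4.0
  endloop
 endfacet
 facet normal 0.557 0.196 0.807
  outer loop
   vertex 1.8 4.0 3.9
   vertex 6.0 3.6 1.1
   vertex 2.0 5.9 3.3
  endloop
 endfacet
 facet normal 0.503 -0.257 0.825
  outer loop
   vertex 1.8 4.0 3.9
   vertex 0.1 1.0 4.0
   vertex 5.6 0.2 0.4
  endloop
 endfacet
 facet normal 0.524 -0.230 0.820
  outer loop
   vertex 1.8 4.0 3.9
   vertex 5.6 0.2 0.4
   vertex 6.0 3.6 1.1
  endloop
 endfacet
 facet normal -0.419 -0.778 -0.468
  outer loop
   vertex 1.7 1.4 1.9
   vertex 5.6 0.2 0.4
   vertex 0.1 1.0 4.0
  endloop
 endfacet
 facet normal -0.791 -0.037 -0.610
  outer loop
   vertex 1.7 1.4 1.9
   vertex 0.1 1.0 4.0
   vertex 2.2 5.5 1.0
  endloop
 endfacet
 facet normal -0.395 -0.151 -0.906
  outer loop
   vertex 1.7 1.4 1.9
   vertex 2.2 5.5 1.0
   vertex 5.6 0.2 0.4
  endloop
 endfacet
 facet normal 0.160 0.181 -0.970
  outer loop
   vertex 4.0 5.9 1.2
   vertex 6.0 3.6 1.1
   vertex 5.6 0.2 0.4
  endloop
 endfacet
 facet normal 0.074 0.159 -0.985
  outer loop
   vertex 4.0 5.9 1.2
   vertex 5.6 0.2 0.4
   vertex 2.2 5.5 1.0
  endloop
 endfacet
 facet normal 0.621 0.514 0.591
  outer loop
   vertex 4.0 5.9 1.2
   vertex 2.0 5.9 3.3
   vertex 6.0 3.6 1.1
  endloop
 endfacet
 facet normal -0.194 0.964 -0.184
  outer loop
   vertex 4.0 5.9 1.2
   vertex 2.2 5.5 1.0
   vertex 2.0 5.9 3.3
  endloop
 endfacet
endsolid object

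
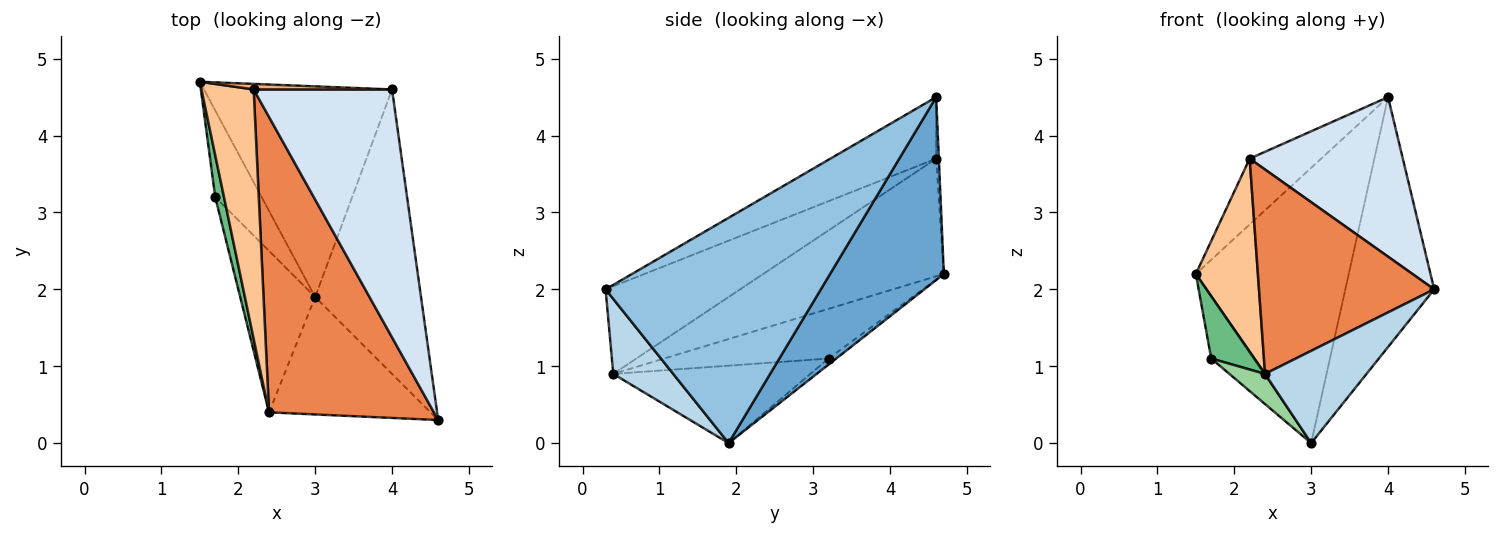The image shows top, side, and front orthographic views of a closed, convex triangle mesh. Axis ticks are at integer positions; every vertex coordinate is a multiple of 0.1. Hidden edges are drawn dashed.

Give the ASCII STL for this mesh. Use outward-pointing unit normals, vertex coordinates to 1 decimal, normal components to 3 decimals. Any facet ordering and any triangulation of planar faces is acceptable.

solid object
 facet normal 0.509 0.684 -0.523
  outer loop
   vertex 3.0 1.9 0.0
   vertex 1.5 4.7 2.2
   vertex 4.0 4.6 4.5
  endloop
 endfacet
 facet normal 0.848 0.350 -0.398
  outer loop
   vertex 3.0 1.9 0.0
   vertex 4.0 4.6 4.5
   vertex 4.6 0.3 2.0
  endloop
 endfacet
 facet normal 0.343 -0.580 -0.739
  outer loop
   vertex 2.4 0.4 0.9
   vertex 3.0 1.9 0.0
   vertex 4.6 0.3 2.0
  endloop
 endfacet
 facet normal -0.350 -0.507 0.788
  outer loop
   vertex 2.2 4.6 3.7
   vertex 4.6 0.3 2.0
   vertex 4.0 4.6 4.5
  endloop
 endfacet
 facet normal -0.400 -0.521 0.754
  outer loop
   vertex 2.2 4.6 3.7
   vertex 2.4 0.4 0.9
   vertex 4.6 0.3 2.0
  endloop
 endfacet
 facet normal -0.037 0.996 0.084
  outer loop
   vertex 2.2 4.6 3.7
   vertex 4.0 4.6 4.5
   vertex 1.5 4.7 2.2
  endloop
 endfacet
 facet normal -0.872 -0.300 0.387
  outer loop
   vertex 2.2 4.6 3.7
   vertex 1.5 4.7 2.2
   vertex 2.4 0.4 0.9
  endloop
 endfacet
 facet normal -0.105 0.579 -0.809
  outer loop
   vertex 1.7 3.2 1.1
   vertex 1.5 4.7 2.2
   vertex 3.0 1.9 0.0
  endloop
 endfacet
 facet normal -0.953 -0.250 0.168
  outer loop
   vertex 1.7 3.2 1.1
   vertex 2.4 0.4 0.9
   vertex 1.5 4.7 2.2
  endloop
 endfacet
 facet normal -0.712 -0.129 -0.690
  outer loop
   vertex 1.7 3.2 1.1
   vertex 3.0 1.9 0.0
   vertex 2.4 0.4 0.9
  endloop
 endfacet
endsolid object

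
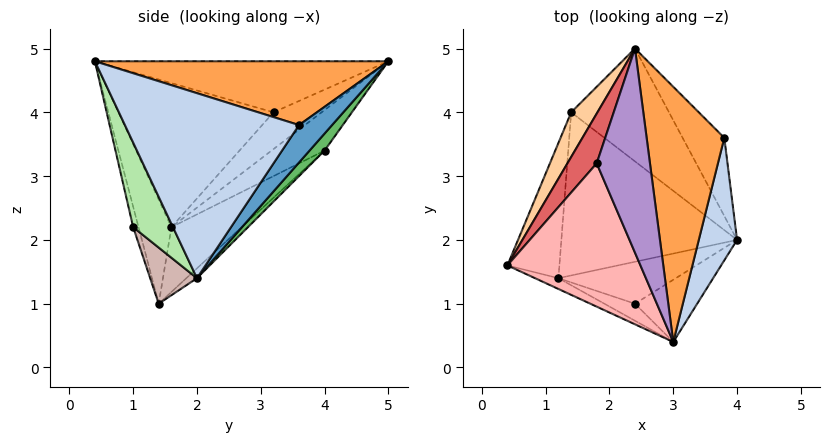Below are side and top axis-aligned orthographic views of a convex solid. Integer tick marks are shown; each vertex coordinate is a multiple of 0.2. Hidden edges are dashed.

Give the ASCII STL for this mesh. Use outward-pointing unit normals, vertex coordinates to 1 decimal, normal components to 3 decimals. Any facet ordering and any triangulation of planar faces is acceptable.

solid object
 facet normal 0.428 0.768 -0.476
  outer loop
   vertex 3.8 3.6 3.8
   vertex 4.0 2.0 1.4
   vertex 2.4 5.0 4.8
  endloop
 endfacet
 facet normal 0.964 -0.179 0.199
  outer loop
   vertex 3.8 3.6 3.8
   vertex 3.0 0.4 4.8
   vertex 4.0 2.0 1.4
  endloop
 endfacet
 facet normal 0.633 0.083 0.770
  outer loop
   vertex 3.8 3.6 3.8
   vertex 2.4 5.0 4.8
   vertex 3.0 0.4 4.8
  endloop
 endfacet
 facet normal -0.837 0.077 0.542
  outer loop
   vertex 1.4 4.0 3.4
   vertex 0.4 1.6 2.2
   vertex 2.4 5.0 4.8
  endloop
 endfacet
 facet normal 0.109 0.770 -0.628
  outer loop
   vertex 1.4 4.0 3.4
   vertex 2.4 5.0 4.8
   vertex 4.0 2.0 1.4
  endloop
 endfacet
 facet normal 0.397 -0.870 -0.292
  outer loop
   vertex 2.4 1.0 2.2
   vertex 4.0 2.0 1.4
   vertex 3.0 0.4 4.8
  endloop
 endfacet
 facet normal -0.782 -0.016 0.623
  outer loop
   vertex 1.8 3.2 4.0
   vertex 2.4 5.0 4.8
   vertex 0.4 1.6 2.2
  endloop
 endfacet
 facet normal -0.729 -0.120 0.674
  outer loop
   vertex 1.8 3.2 4.0
   vertex 0.4 1.6 2.2
   vertex 3.0 0.4 4.8
  endloop
 endfacet
 facet normal -0.689 -0.090 0.719
  outer loop
   vertex 1.8 3.2 4.0
   vertex 3.0 0.4 4.8
   vertex 2.4 5.0 4.8
  endloop
 endfacet
 facet normal -0.657 0.538 -0.528
  outer loop
   vertex 1.2 1.4 1.0
   vertex 0.4 1.6 2.2
   vertex 1.4 4.0 3.4
  endloop
 endfacet
 facet normal -0.041 0.679 -0.733
  outer loop
   vertex 1.2 1.4 1.0
   vertex 1.4 4.0 3.4
   vertex 4.0 2.0 1.4
  endloop
 endfacet
 facet normal 0.249 -0.816 -0.521
  outer loop
   vertex 1.2 1.4 1.0
   vertex 4.0 2.0 1.4
   vertex 2.4 1.0 2.2
  endloop
 endfacet
 facet normal -0.352 -0.933 -0.079
  outer loop
   vertex 1.2 1.4 1.0
   vertex 3.0 0.4 4.8
   vertex 0.4 1.6 2.2
  endloop
 endfacet
 facet normal -0.130 -0.972 -0.194
  outer loop
   vertex 1.2 1.4 1.0
   vertex 2.4 1.0 2.2
   vertex 3.0 0.4 4.8
  endloop
 endfacet
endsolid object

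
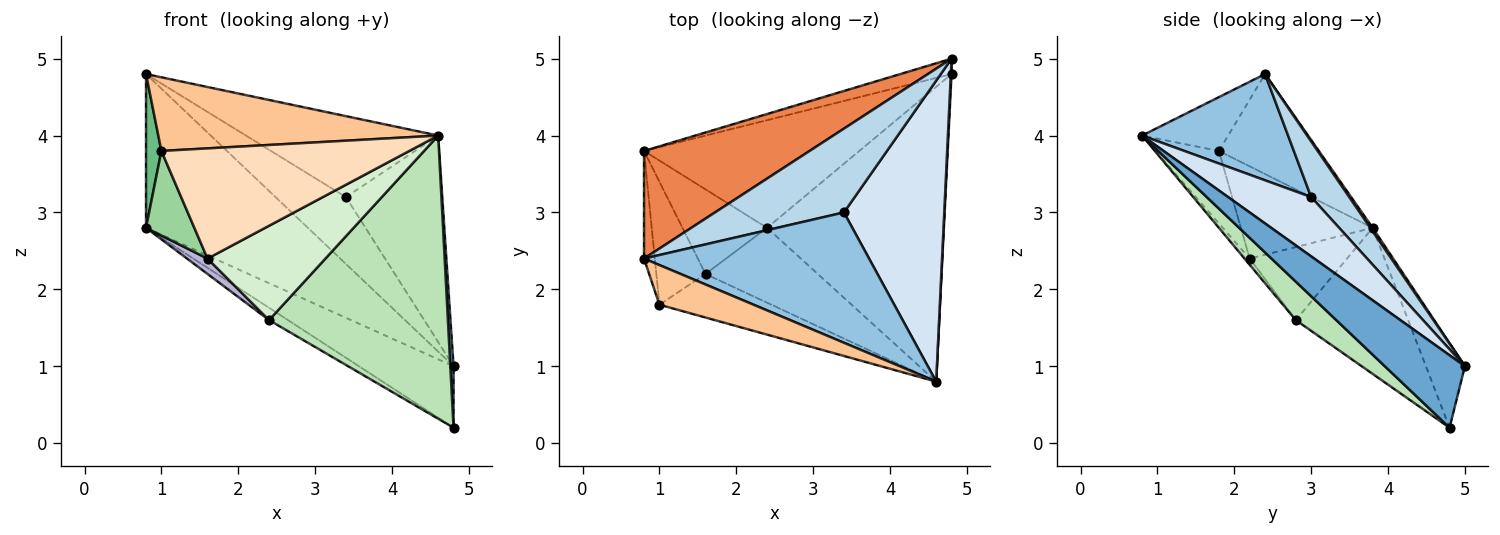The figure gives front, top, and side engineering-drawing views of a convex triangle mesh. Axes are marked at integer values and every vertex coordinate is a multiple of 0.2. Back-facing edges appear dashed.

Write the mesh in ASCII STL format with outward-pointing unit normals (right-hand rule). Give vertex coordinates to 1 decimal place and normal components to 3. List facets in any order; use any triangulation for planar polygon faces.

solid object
 facet normal 0.999 -0.040 0.010
  outer loop
   vertex 4.8 5.0 1.0
   vertex 4.6 0.8 4.0
   vertex 4.8 4.8 0.2
  endloop
 endfacet
 facet normal 0.372 0.490 0.788
  outer loop
   vertex 3.4 3.0 3.2
   vertex 0.8 2.4 4.8
   vertex 4.6 0.8 4.0
  endloop
 endfacet
 facet normal 0.319 0.591 0.741
  outer loop
   vertex 3.4 3.0 3.2
   vertex 4.8 5.0 1.0
   vertex 0.8 2.4 4.8
  endloop
 endfacet
 facet normal 0.438 0.509 0.741
  outer loop
   vertex 3.4 3.0 3.2
   vertex 4.6 0.8 4.0
   vertex 4.8 5.0 1.0
  endloop
 endfacet
 facet normal 0.012 0.819 0.573
  outer loop
   vertex 0.8 3.8 2.8
   vertex 0.8 2.4 4.8
   vertex 4.8 5.0 1.0
  endloop
 endfacet
 facet normal -0.372 0.901 -0.225
  outer loop
   vertex 0.8 3.8 2.8
   vertex 4.8 5.0 1.0
   vertex 4.8 4.8 0.2
  endloop
 endfacet
 facet normal -0.261 -0.850 0.458
  outer loop
   vertex 1.0 1.8 3.8
   vertex 4.6 0.8 4.0
   vertex 0.8 2.4 4.8
  endloop
 endfacet
 facet normal -0.231 -0.905 -0.358
  outer loop
   vertex 1.0 1.8 3.8
   vertex 1.6 2.2 2.4
   vertex 4.6 0.8 4.0
  endloop
 endfacet
 facet normal -0.983 -0.151 -0.106
  outer loop
   vertex 1.0 1.8 3.8
   vertex 0.8 2.4 4.8
   vertex 0.8 3.8 2.8
  endloop
 endfacet
 facet normal -0.840 -0.308 -0.448
  outer loop
   vertex 1.0 1.8 3.8
   vertex 0.8 3.8 2.8
   vertex 1.6 2.2 2.4
  endloop
 endfacet
 facet normal 0.155 -0.684 -0.712
  outer loop
   vertex 2.4 2.8 1.6
   vertex 4.8 4.8 0.2
   vertex 4.6 0.8 4.0
  endloop
 endfacet
 facet normal -0.034 -0.783 -0.621
  outer loop
   vertex 2.4 2.8 1.6
   vertex 4.6 0.8 4.0
   vertex 1.6 2.2 2.4
  endloop
 endfacet
 facet normal -0.559 0.094 -0.824
  outer loop
   vertex 2.4 2.8 1.6
   vertex 0.8 3.8 2.8
   vertex 4.8 4.8 0.2
  endloop
 endfacet
 facet normal -0.648 -0.136 -0.750
  outer loop
   vertex 2.4 2.8 1.6
   vertex 1.6 2.2 2.4
   vertex 0.8 3.8 2.8
  endloop
 endfacet
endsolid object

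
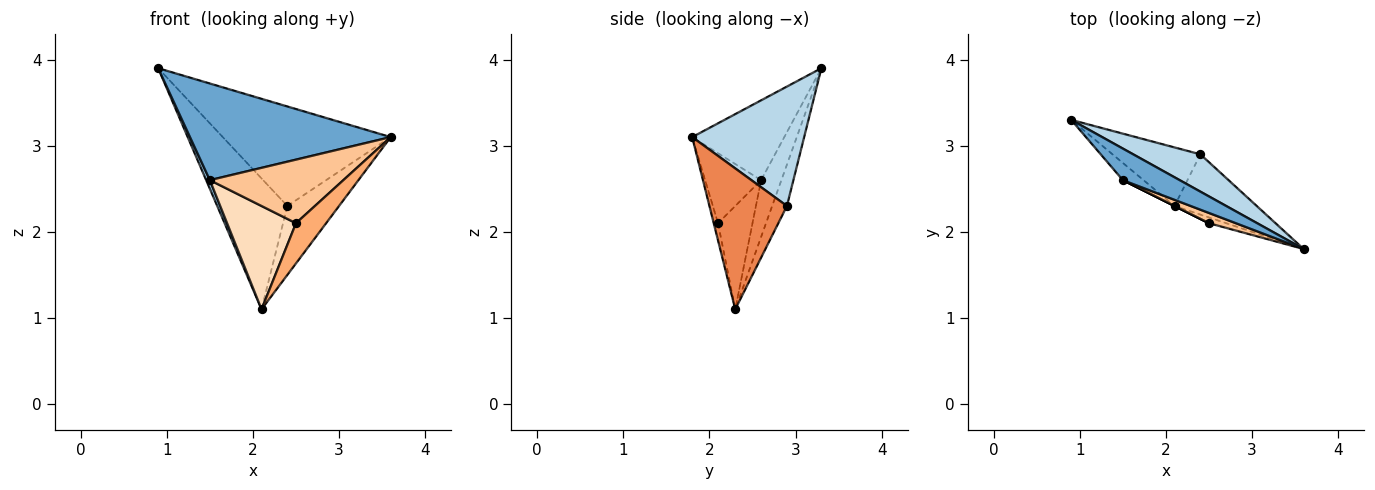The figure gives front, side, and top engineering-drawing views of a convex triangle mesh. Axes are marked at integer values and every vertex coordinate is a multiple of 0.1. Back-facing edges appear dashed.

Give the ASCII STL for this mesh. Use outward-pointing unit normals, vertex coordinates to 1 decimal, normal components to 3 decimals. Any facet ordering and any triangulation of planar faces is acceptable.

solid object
 facet normal -0.400 -0.871 0.285
  outer loop
   vertex 1.5 2.6 2.6
   vertex 3.6 1.8 3.1
   vertex 0.9 3.3 3.9
  endloop
 endfacet
 facet normal -0.926 -0.168 -0.337
  outer loop
   vertex 1.5 2.6 2.6
   vertex 0.9 3.3 3.9
   vertex 2.1 2.3 1.1
  endloop
 endfacet
 facet normal 0.530 0.794 0.298
  outer loop
   vertex 2.4 2.9 2.3
   vertex 0.9 3.3 3.9
   vertex 3.6 1.8 3.1
  endloop
 endfacet
 facet normal -0.189 0.896 -0.401
  outer loop
   vertex 2.4 2.9 2.3
   vertex 2.1 2.3 1.1
   vertex 0.9 3.3 3.9
  endloop
 endfacet
 facet normal 0.749 0.499 -0.437
  outer loop
   vertex 2.4 2.9 2.3
   vertex 3.6 1.8 3.1
   vertex 2.1 2.3 1.1
  endloop
 endfacet
 facet normal -0.140 -0.980 -0.140
  outer loop
   vertex 2.5 2.1 2.1
   vertex 2.1 2.3 1.1
   vertex 3.6 1.8 3.1
  endloop
 endfacet
 facet normal -0.383 -0.912 0.147
  outer loop
   vertex 2.5 2.1 2.1
   vertex 3.6 1.8 3.1
   vertex 1.5 2.6 2.6
  endloop
 endfacet
 facet normal -0.447 -0.894 0.000
  outer loop
   vertex 2.5 2.1 2.1
   vertex 1.5 2.6 2.6
   vertex 2.1 2.3 1.1
  endloop
 endfacet
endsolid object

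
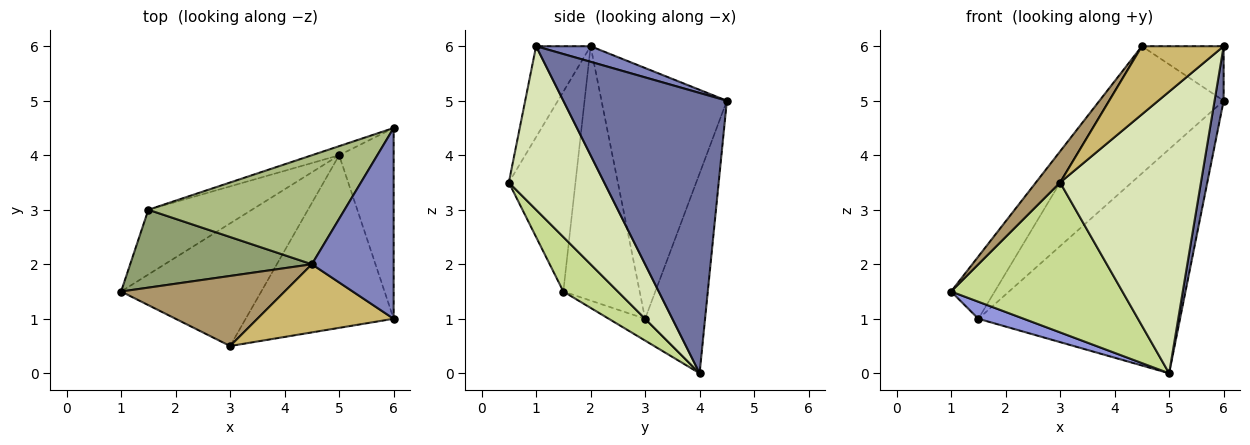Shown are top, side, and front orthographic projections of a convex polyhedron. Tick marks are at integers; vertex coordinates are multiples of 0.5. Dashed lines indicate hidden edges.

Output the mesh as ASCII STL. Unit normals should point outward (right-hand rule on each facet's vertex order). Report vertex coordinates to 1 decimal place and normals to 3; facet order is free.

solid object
 facet normal 0.980 -0.054 -0.191
  outer loop
   vertex 5.0 4.0 0.0
   vertex 6.0 4.5 5.0
   vertex 6.0 1.0 6.0
  endloop
 endfacet
 facet normal 0.180 0.270 0.946
  outer loop
   vertex 4.5 2.0 6.0
   vertex 6.0 1.0 6.0
   vertex 6.0 4.5 5.0
  endloop
 endfacet
 facet normal -0.200 -0.249 -0.948
  outer loop
   vertex 1.5 3.0 1.0
   vertex 5.0 4.0 0.0
   vertex 1.0 1.5 1.5
  endloop
 endfacet
 facet normal -0.285 0.958 -0.039
  outer loop
   vertex 1.5 3.0 1.0
   vertex 6.0 4.5 5.0
   vertex 5.0 4.0 0.0
  endloop
 endfacet
 facet normal -0.738 0.422 0.527
  outer loop
   vertex 1.5 3.0 1.0
   vertex 1.0 1.5 1.5
   vertex 4.5 2.0 6.0
  endloop
 endfacet
 facet normal -0.639 0.584 0.500
  outer loop
   vertex 1.5 3.0 1.0
   vertex 4.5 2.0 6.0
   vertex 6.0 4.5 5.0
  endloop
 endfacet
 facet normal 0.239 -0.752 -0.615
  outer loop
   vertex 3.0 0.5 3.5
   vertex 1.0 1.5 1.5
   vertex 5.0 4.0 0.0
  endloop
 endfacet
 facet normal 0.500 -0.738 -0.453
  outer loop
   vertex 3.0 0.5 3.5
   vertex 5.0 4.0 0.0
   vertex 6.0 1.0 6.0
  endloop
 endfacet
 facet normal -0.745 -0.271 0.610
  outer loop
   vertex 3.0 0.5 3.5
   vertex 4.5 2.0 6.0
   vertex 1.0 1.5 1.5
  endloop
 endfacet
 facet normal -0.426 -0.640 0.640
  outer loop
   vertex 3.0 0.5 3.5
   vertex 6.0 1.0 6.0
   vertex 4.5 2.0 6.0
  endloop
 endfacet
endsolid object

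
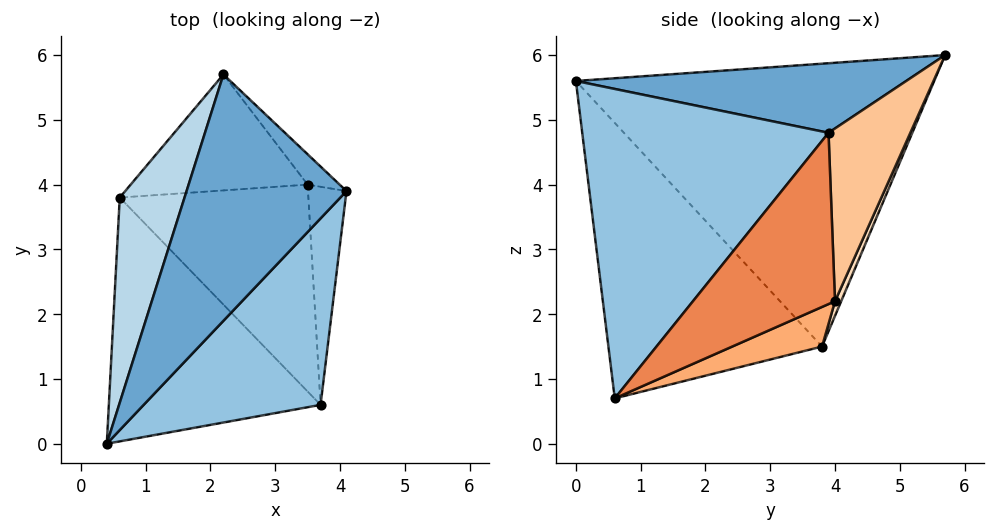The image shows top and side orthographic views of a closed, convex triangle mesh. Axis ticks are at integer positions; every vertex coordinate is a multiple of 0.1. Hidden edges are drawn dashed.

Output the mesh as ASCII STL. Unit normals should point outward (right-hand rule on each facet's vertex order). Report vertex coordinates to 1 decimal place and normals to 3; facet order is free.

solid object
 facet normal 0.392 -0.187 0.901
  outer loop
   vertex 2.2 5.7 6.0
   vertex 0.4 0.0 5.6
   vertex 4.1 3.9 4.8
  endloop
 endfacet
 facet normal 0.704 -0.585 0.402
  outer loop
   vertex 3.7 0.6 0.7
   vertex 4.1 3.9 4.8
   vertex 0.4 0.0 5.6
  endloop
 endfacet
 facet normal -0.936 0.280 0.214
  outer loop
   vertex 0.6 3.8 1.5
   vertex 0.4 0.0 5.6
   vertex 2.2 5.7 6.0
  endloop
 endfacet
 facet normal -0.675 -0.524 -0.519
  outer loop
   vertex 0.6 3.8 1.5
   vertex 3.7 0.6 0.7
   vertex 0.4 0.0 5.6
  endloop
 endfacet
 facet normal 0.964 0.152 -0.217
  outer loop
   vertex 3.5 4.0 2.2
   vertex 4.1 3.9 4.8
   vertex 3.7 0.6 0.7
  endloop
 endfacet
 facet normal 0.188 0.406 -0.894
  outer loop
   vertex 3.5 4.0 2.2
   vertex 3.7 0.6 0.7
   vertex 0.6 3.8 1.5
  endloop
 endfacet
 facet normal 0.642 0.757 -0.119
  outer loop
   vertex 3.5 4.0 2.2
   vertex 2.2 5.7 6.0
   vertex 4.1 3.9 4.8
  endloop
 endfacet
 facet normal 0.033 0.916 -0.399
  outer loop
   vertex 3.5 4.0 2.2
   vertex 0.6 3.8 1.5
   vertex 2.2 5.7 6.0
  endloop
 endfacet
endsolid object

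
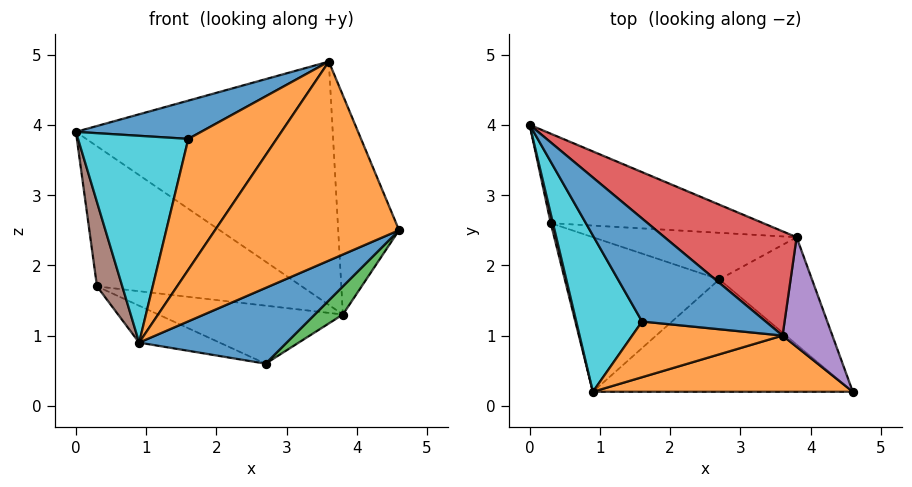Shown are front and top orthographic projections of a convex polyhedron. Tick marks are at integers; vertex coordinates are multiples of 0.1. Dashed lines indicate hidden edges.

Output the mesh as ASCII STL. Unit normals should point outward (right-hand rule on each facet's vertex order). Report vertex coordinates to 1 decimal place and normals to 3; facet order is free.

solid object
 facet normal 0.338 -0.526 -0.781
  outer loop
   vertex 2.7 1.8 0.6
   vertex 4.6 0.2 2.5
   vertex 0.9 0.2 0.9
  endloop
 endfacet
 facet normal -0.117 -0.956 0.270
  outer loop
   vertex 3.6 1.0 4.9
   vertex 0.9 0.2 0.9
   vertex 4.6 0.2 2.5
  endloop
 endfacet
 facet normal 0.602 -0.202 -0.772
  outer loop
   vertex 3.8 2.4 1.3
   vertex 4.6 0.2 2.5
   vertex 2.7 1.8 0.6
  endloop
 endfacet
 facet normal 0.549 0.768 0.329
  outer loop
   vertex 3.8 2.4 1.3
   vertex 0.0 4.0 3.9
   vertex 3.6 1.0 4.9
  endloop
 endfacet
 facet normal 0.873 0.436 0.218
  outer loop
   vertex 3.8 2.4 1.3
   vertex 3.6 1.0 4.9
   vertex 4.6 0.2 2.5
  endloop
 endfacet
 facet normal -0.968 -0.251 0.028
  outer loop
   vertex 0.3 2.6 1.7
   vertex 0.9 0.2 0.9
   vertex 0.0 4.0 3.9
  endloop
 endfacet
 facet normal -0.346 0.218 -0.913
  outer loop
   vertex 0.3 2.6 1.7
   vertex 2.7 1.8 0.6
   vertex 0.9 0.2 0.9
  endloop
 endfacet
 facet normal -0.013 0.843 -0.538
  outer loop
   vertex 0.3 2.6 1.7
   vertex 0.0 4.0 3.9
   vertex 3.8 2.4 1.3
  endloop
 endfacet
 facet normal -0.027 0.780 -0.626
  outer loop
   vertex 0.3 2.6 1.7
   vertex 3.8 2.4 1.3
   vertex 2.7 1.8 0.6
  endloop
 endfacet
 facet normal -0.805 -0.473 0.357
  outer loop
   vertex 1.6 1.2 3.8
   vertex 0.0 4.0 3.9
   vertex 0.9 0.2 0.9
  endloop
 endfacet
 facet normal -0.482 -0.305 0.821
  outer loop
   vertex 1.6 1.2 3.8
   vertex 3.6 1.0 4.9
   vertex 0.0 4.0 3.9
  endloop
 endfacet
 facet normal -0.294 -0.880 0.374
  outer loop
   vertex 1.6 1.2 3.8
   vertex 0.9 0.2 0.9
   vertex 3.6 1.0 4.9
  endloop
 endfacet
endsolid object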